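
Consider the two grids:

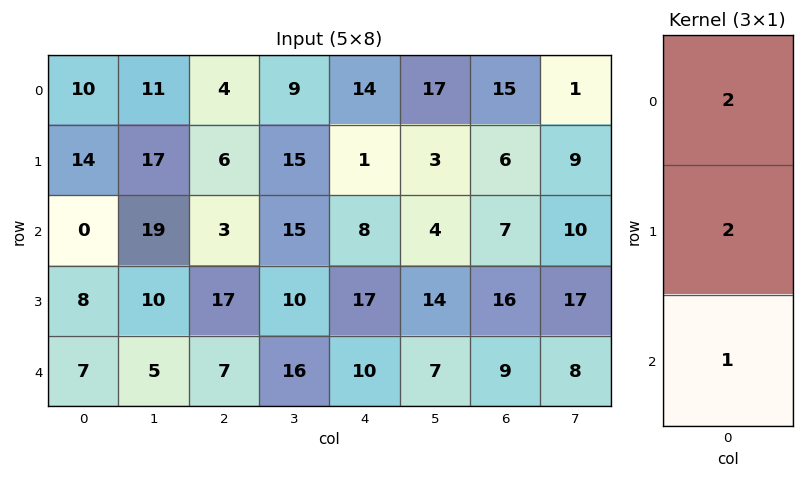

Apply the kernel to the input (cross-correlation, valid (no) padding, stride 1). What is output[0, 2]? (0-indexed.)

The receptive field on the input at this output position is [4 / 6 / 3]. Elementwise product with the kernel and sum: 4·2 + 6·2 + 3·1.

23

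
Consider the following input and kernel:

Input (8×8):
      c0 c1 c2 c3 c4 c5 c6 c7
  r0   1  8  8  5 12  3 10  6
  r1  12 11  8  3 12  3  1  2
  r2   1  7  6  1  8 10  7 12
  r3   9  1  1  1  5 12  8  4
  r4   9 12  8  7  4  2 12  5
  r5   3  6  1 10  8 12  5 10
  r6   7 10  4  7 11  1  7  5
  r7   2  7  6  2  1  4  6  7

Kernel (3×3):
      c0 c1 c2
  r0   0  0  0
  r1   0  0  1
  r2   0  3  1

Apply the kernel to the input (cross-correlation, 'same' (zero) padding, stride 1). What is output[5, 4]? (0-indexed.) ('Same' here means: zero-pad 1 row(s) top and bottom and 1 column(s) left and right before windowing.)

46

The receptive field on the zero-padded input at this output position is [7 4 2 / 10 8 12 / 7 11 1]. Elementwise product with the kernel and sum: 12·1 + 11·3 + 1·1.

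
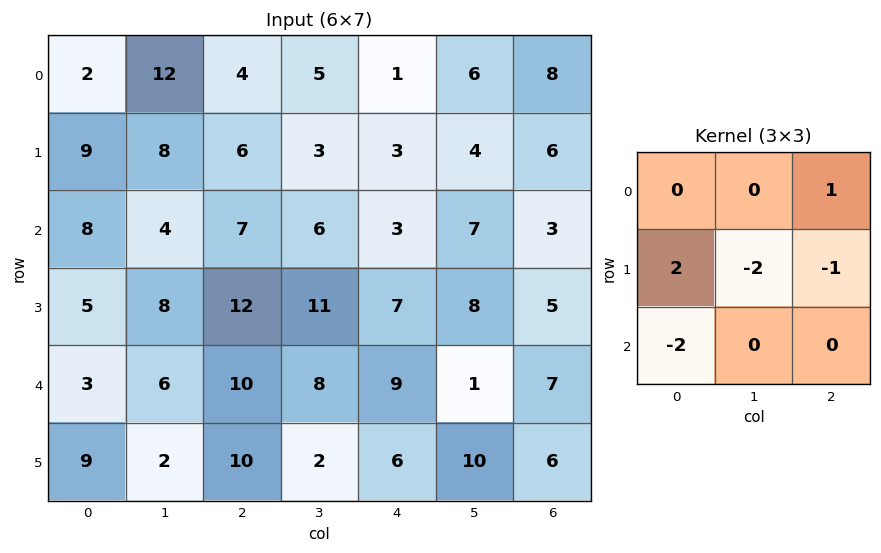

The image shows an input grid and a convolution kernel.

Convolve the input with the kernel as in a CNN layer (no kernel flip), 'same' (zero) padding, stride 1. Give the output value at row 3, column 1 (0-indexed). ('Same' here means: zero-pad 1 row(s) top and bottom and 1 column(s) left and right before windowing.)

The receptive field on the zero-padded input at this output position is [8 4 7 / 5 8 12 / 3 6 10]. Elementwise product with the kernel and sum: 7·1 + 5·2 + 8·-2 + 12·-1 + 3·-2.

-17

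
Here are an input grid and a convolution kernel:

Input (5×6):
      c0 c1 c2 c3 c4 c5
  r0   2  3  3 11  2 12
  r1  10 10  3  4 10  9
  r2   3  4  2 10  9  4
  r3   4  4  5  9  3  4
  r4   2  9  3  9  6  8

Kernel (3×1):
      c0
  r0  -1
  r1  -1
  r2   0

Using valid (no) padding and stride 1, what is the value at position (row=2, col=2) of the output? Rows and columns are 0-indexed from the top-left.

The receptive field on the input at this output position is [2 / 5 / 3]. Elementwise product with the kernel and sum: 2·-1 + 5·-1.

-7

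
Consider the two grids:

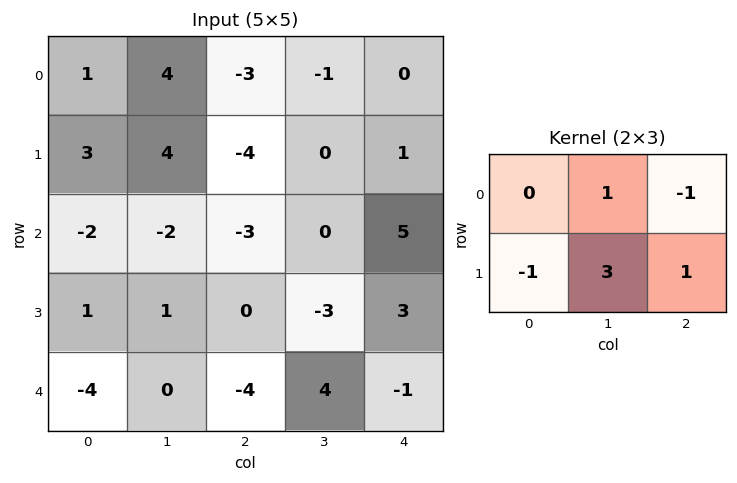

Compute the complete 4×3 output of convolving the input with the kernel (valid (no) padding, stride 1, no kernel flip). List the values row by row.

Output[0,0]: The receptive field on the input at this output position is [1 4 -3 / 3 4 -4]. Elementwise product with the kernel and sum: 4·1 + -3·-1 + 3·-1 + 4·3 + -4·1.
Output[0,1]: The receptive field on the input at this output position is [4 -3 -1 / 4 -4 0]. Elementwise product with the kernel and sum: -3·1 + -1·-1 + 4·-1 + -4·3 + 0·1.

12 -18 4
1 -11 7
3 -7 -11
1 -5 9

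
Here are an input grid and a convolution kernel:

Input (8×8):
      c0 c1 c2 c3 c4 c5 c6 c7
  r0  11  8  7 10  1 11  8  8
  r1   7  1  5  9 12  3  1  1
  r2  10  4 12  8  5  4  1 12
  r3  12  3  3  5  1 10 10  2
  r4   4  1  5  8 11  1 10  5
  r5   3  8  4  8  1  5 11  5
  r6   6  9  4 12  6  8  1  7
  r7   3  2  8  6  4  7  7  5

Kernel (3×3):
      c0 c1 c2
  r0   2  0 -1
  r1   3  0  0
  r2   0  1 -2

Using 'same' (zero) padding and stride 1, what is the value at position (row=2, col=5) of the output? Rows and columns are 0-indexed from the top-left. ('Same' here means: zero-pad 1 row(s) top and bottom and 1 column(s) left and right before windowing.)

The receptive field on the zero-padded input at this output position is [12 3 1 / 5 4 1 / 1 10 10]. Elementwise product with the kernel and sum: 12·2 + 1·-1 + 5·3 + 10·1 + 10·-2.

28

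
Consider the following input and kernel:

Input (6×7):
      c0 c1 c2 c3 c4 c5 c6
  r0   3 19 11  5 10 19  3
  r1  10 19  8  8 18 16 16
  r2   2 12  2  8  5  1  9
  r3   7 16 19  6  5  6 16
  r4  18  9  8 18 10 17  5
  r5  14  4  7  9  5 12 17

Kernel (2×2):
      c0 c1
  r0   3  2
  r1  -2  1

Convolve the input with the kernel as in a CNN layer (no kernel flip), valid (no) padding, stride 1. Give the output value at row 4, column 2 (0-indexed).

The receptive field on the input at this output position is [8 18 / 7 9]. Elementwise product with the kernel and sum: 8·3 + 18·2 + 7·-2 + 9·1.

55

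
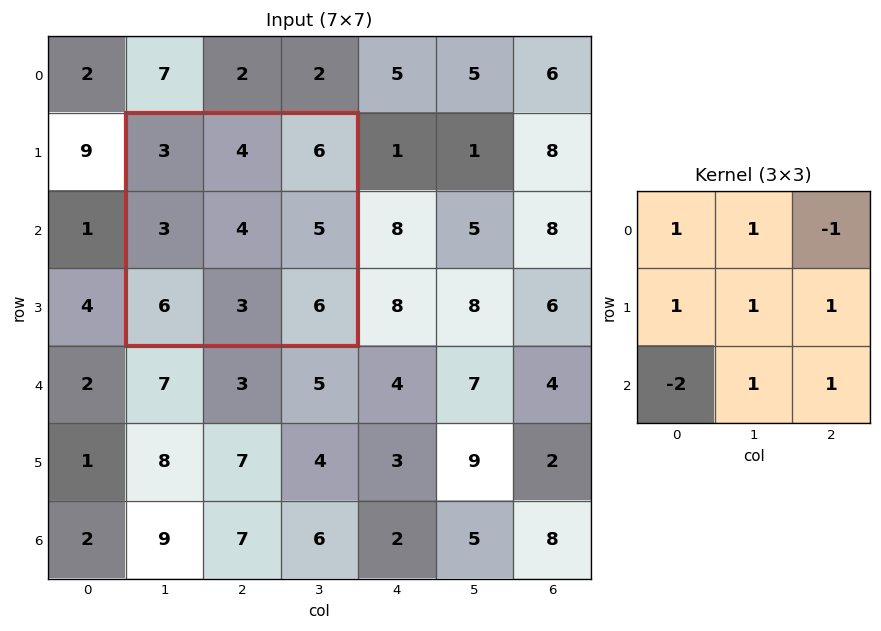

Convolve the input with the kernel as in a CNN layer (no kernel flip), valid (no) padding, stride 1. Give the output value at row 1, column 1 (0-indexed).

10

The receptive field on the input at this output position is [3 4 6 / 3 4 5 / 6 3 6]. Elementwise product with the kernel and sum: 3·1 + 4·1 + 6·-1 + 3·1 + 4·1 + 5·1 + 6·-2 + 3·1 + 6·1.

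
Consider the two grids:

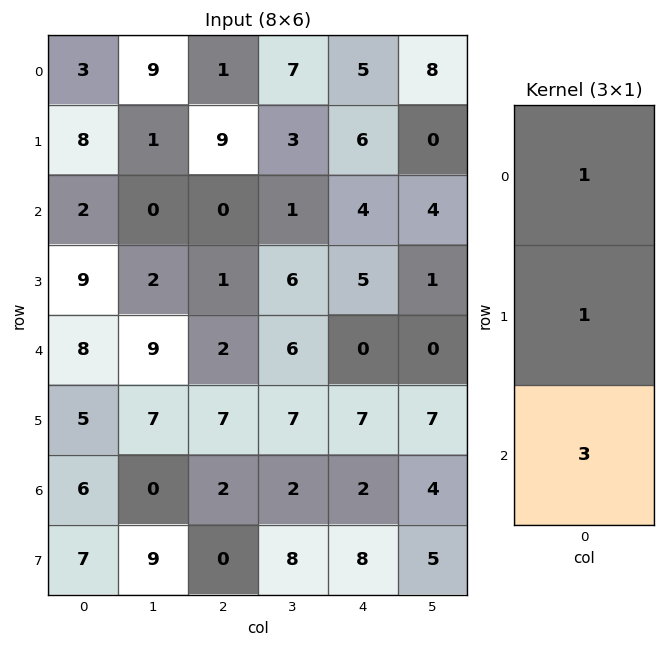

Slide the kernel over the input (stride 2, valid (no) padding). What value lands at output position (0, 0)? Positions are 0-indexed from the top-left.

17

The receptive field on the input at this output position is [3 / 8 / 2]. Elementwise product with the kernel and sum: 3·1 + 8·1 + 2·3.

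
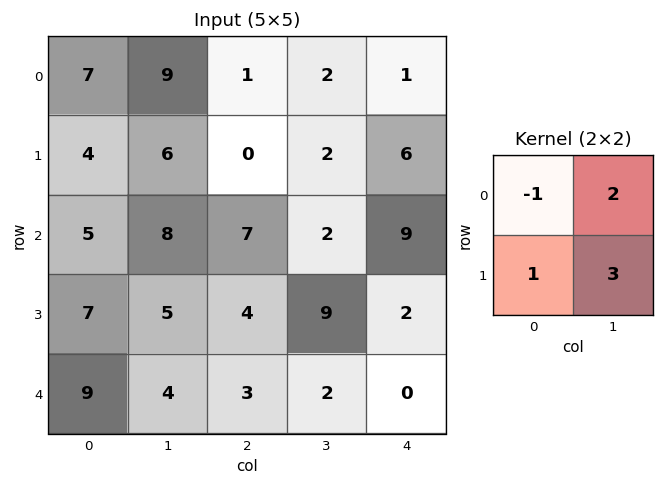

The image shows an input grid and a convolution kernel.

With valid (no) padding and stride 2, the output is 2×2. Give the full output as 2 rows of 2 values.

Output[0,0]: The receptive field on the input at this output position is [7 9 / 4 6]. Elementwise product with the kernel and sum: 7·-1 + 9·2 + 4·1 + 6·3.

33 9
33 28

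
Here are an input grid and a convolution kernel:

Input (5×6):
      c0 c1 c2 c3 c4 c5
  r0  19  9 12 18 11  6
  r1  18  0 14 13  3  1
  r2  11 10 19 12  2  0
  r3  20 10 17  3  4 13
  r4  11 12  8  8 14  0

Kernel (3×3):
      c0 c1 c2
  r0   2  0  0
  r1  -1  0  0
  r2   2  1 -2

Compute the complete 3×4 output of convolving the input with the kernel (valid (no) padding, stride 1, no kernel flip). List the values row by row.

Output[0,0]: The receptive field on the input at this output position is [19 9 12 / 18 0 14 / 11 10 19]. Elementwise product with the kernel and sum: 19·2 + 18·-1 + 11·2 + 10·1 + 19·-2.

14 33 56 49
41 21 38 -2
20 26 17 51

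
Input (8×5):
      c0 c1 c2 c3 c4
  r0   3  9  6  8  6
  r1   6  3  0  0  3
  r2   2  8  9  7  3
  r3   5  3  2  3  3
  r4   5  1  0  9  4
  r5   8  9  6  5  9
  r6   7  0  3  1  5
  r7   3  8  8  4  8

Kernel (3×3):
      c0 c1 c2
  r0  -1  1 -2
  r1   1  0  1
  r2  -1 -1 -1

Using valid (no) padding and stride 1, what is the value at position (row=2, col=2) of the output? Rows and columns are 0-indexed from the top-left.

The receptive field on the input at this output position is [9 7 3 / 2 3 3 / 0 9 4]. Elementwise product with the kernel and sum: 9·-1 + 7·1 + 3·-2 + 2·1 + 3·1 + 0·-1 + 9·-1 + 4·-1.

-16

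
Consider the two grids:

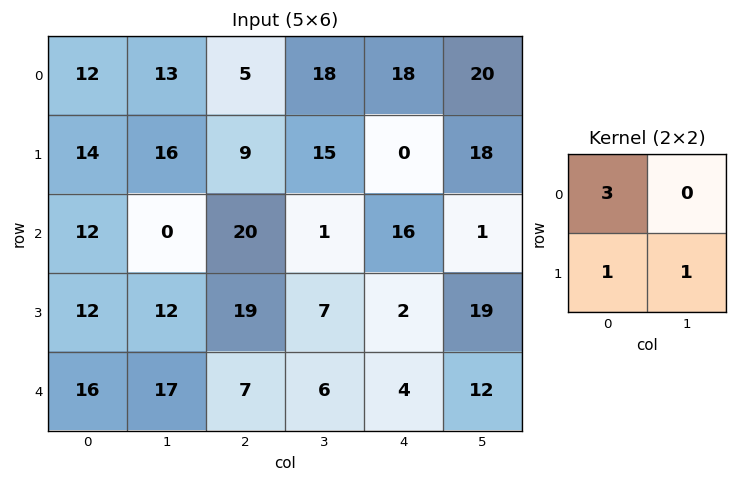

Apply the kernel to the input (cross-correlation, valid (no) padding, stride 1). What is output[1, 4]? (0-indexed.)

17

The receptive field on the input at this output position is [0 18 / 16 1]. Elementwise product with the kernel and sum: 0·3 + 16·1 + 1·1.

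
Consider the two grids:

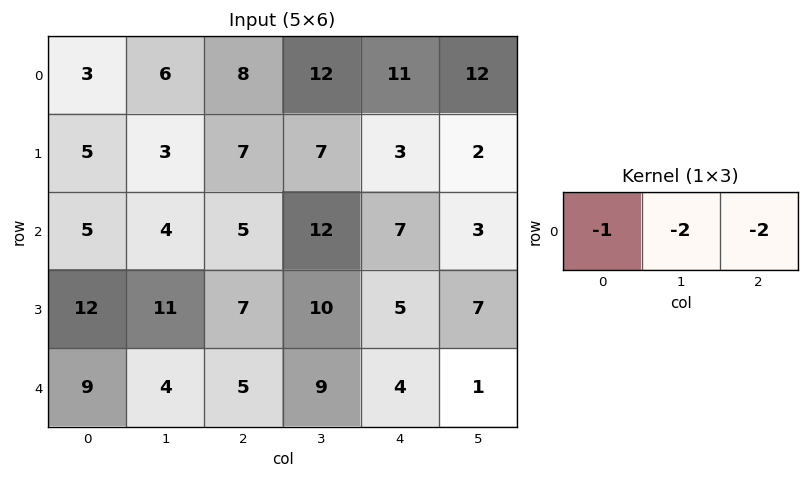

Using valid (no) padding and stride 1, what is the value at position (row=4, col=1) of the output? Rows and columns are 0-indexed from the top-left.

The receptive field on the input at this output position is [4 5 9]. Elementwise product with the kernel and sum: 4·-1 + 5·-2 + 9·-2.

-32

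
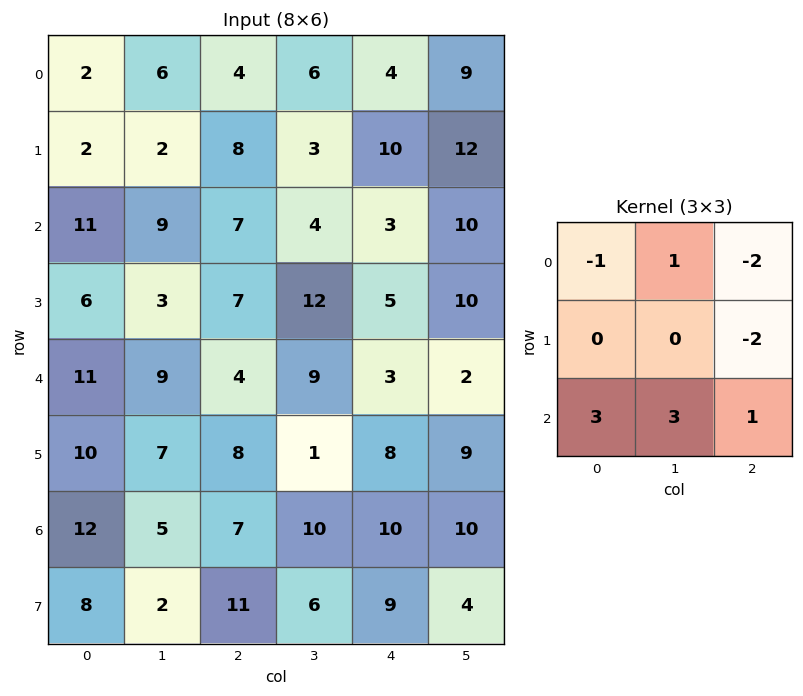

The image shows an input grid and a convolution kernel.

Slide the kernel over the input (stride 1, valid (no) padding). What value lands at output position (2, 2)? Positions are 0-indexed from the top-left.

23

The receptive field on the input at this output position is [7 4 3 / 7 12 5 / 4 9 3]. Elementwise product with the kernel and sum: 7·-1 + 4·1 + 3·-2 + 5·-2 + 4·3 + 9·3 + 3·1.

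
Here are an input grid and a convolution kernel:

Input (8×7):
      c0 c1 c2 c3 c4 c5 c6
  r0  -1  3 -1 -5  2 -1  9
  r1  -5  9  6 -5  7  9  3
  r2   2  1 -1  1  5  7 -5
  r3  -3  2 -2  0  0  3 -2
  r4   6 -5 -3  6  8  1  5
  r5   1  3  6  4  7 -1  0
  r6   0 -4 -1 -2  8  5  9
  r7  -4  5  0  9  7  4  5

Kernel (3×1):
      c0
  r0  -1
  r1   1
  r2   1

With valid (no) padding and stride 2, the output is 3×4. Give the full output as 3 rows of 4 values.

Output[0,0]: The receptive field on the input at this output position is [-1 / -5 / 2]. Elementwise product with the kernel and sum: -1·-1 + -5·1 + 2·1.

-2 6 10 -11
1 -4 3 8
-5 8 7 4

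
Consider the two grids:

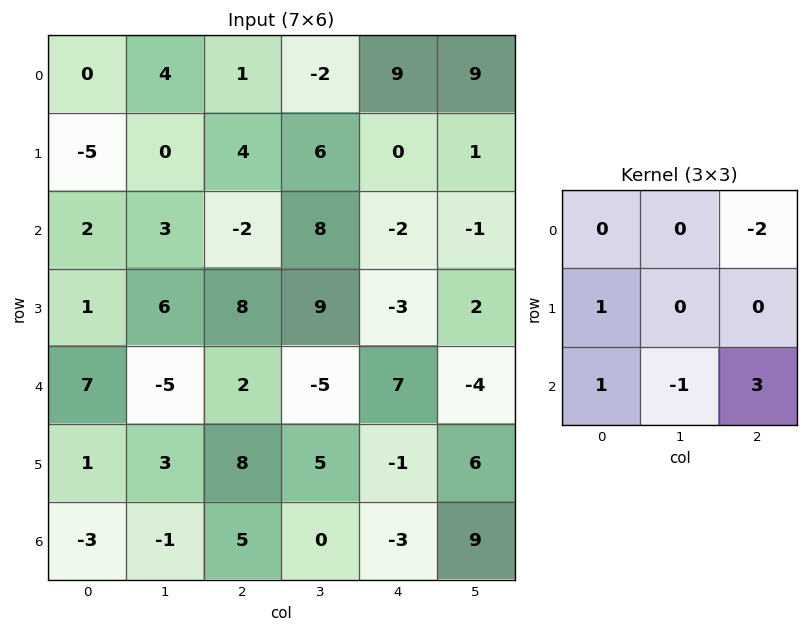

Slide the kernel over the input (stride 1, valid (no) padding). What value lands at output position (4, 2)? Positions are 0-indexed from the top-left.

The receptive field on the input at this output position is [2 -5 7 / 8 5 -1 / 5 0 -3]. Elementwise product with the kernel and sum: 7·-2 + 8·1 + 5·1 + 0·-1 + -3·3.

-10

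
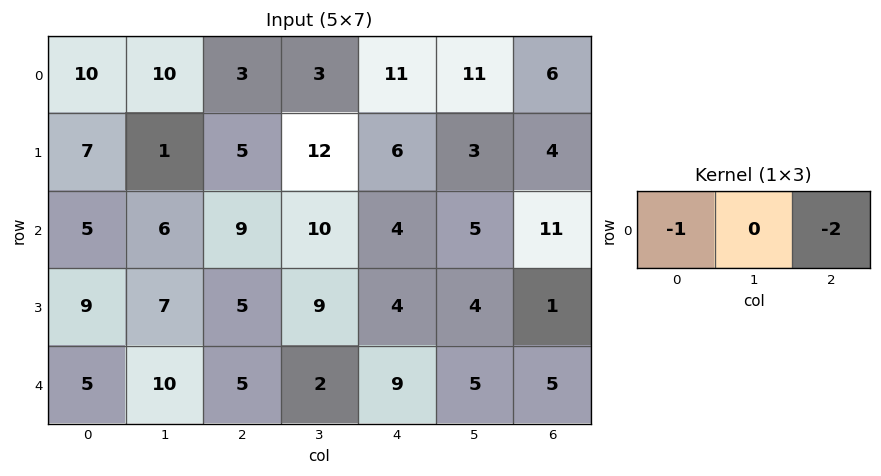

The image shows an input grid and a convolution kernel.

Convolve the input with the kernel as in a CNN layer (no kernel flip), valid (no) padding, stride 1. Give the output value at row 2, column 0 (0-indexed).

-23

The receptive field on the input at this output position is [5 6 9]. Elementwise product with the kernel and sum: 5·-1 + 9·-2.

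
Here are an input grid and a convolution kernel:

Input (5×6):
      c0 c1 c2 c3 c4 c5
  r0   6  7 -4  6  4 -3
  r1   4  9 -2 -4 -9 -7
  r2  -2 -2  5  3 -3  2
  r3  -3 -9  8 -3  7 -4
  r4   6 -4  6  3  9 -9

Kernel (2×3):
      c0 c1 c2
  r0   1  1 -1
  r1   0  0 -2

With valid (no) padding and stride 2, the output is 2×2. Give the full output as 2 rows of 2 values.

21 16
-25 -3

Output[0,0]: The receptive field on the input at this output position is [6 7 -4 / 4 9 -2]. Elementwise product with the kernel and sum: 6·1 + 7·1 + -4·-1 + -2·-2.
Output[0,1]: The receptive field on the input at this output position is [-4 6 4 / -2 -4 -9]. Elementwise product with the kernel and sum: -4·1 + 6·1 + 4·-1 + -9·-2.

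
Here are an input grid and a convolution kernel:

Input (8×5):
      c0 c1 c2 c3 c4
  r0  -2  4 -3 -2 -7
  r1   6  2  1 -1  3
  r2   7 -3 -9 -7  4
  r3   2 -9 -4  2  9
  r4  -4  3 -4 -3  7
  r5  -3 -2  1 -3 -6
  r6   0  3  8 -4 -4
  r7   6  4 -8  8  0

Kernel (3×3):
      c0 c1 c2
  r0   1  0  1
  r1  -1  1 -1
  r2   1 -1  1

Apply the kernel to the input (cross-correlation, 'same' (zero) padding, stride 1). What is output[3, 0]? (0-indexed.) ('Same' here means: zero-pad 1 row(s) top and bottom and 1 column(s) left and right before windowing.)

15

The receptive field on the zero-padded input at this output position is [0 7 -3 / 0 2 -9 / 0 -4 3]. Elementwise product with the kernel and sum: 0·1 + -3·1 + 0·-1 + 2·1 + -9·-1 + 0·1 + -4·-1 + 3·1.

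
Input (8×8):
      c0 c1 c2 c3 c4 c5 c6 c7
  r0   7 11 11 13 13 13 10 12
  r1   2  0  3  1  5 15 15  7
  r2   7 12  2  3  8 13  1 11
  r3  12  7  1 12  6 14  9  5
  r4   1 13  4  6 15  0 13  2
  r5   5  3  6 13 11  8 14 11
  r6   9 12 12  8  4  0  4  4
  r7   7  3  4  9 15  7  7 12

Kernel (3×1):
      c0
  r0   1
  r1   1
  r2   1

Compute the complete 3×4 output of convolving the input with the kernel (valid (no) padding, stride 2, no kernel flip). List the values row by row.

Output[0,0]: The receptive field on the input at this output position is [7 / 2 / 7]. Elementwise product with the kernel and sum: 7·1 + 2·1 + 7·1.
Output[0,1]: The receptive field on the input at this output position is [11 / 3 / 2]. Elementwise product with the kernel and sum: 11·1 + 3·1 + 2·1.

16 16 26 26
20 7 29 23
15 22 30 31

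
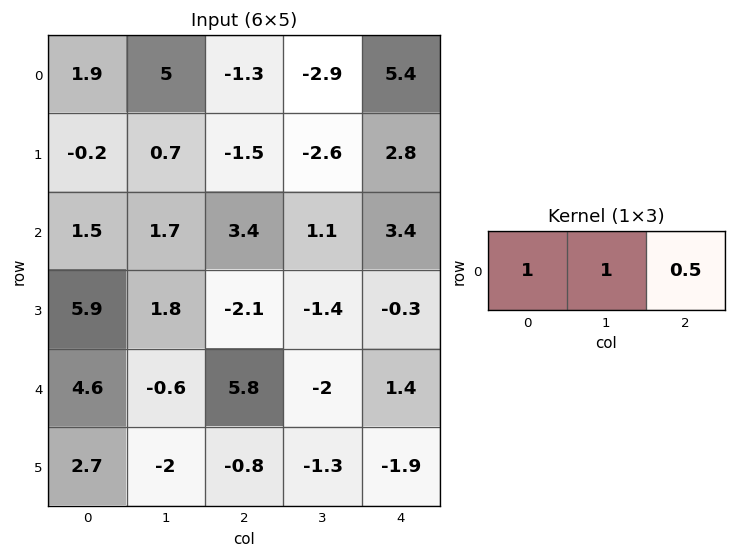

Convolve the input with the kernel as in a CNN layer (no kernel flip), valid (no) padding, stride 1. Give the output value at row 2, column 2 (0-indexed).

The receptive field on the input at this output position is [3.4 1.1 3.4]. Elementwise product with the kernel and sum: 3.4·1 + 1.1·1 + 3.4·0.5.

6.2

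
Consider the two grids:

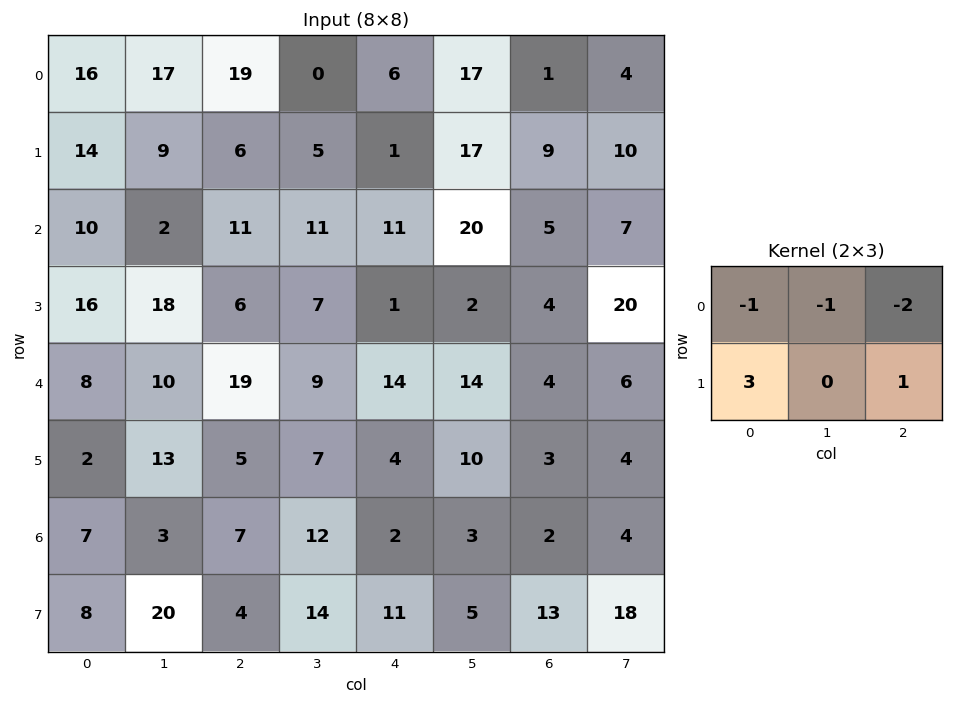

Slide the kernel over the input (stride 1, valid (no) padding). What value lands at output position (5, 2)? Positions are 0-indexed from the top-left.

3

The receptive field on the input at this output position is [5 7 4 / 7 12 2]. Elementwise product with the kernel and sum: 5·-1 + 7·-1 + 4·-2 + 7·3 + 2·1.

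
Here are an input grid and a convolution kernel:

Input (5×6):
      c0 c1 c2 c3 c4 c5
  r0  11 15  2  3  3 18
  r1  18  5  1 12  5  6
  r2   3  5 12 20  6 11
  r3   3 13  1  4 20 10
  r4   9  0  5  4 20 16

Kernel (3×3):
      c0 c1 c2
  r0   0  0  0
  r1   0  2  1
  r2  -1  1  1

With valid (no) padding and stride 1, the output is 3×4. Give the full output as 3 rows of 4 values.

25 41 43 13
33 36 69 49
23 15 47 82

Output[0,0]: The receptive field on the input at this output position is [11 15 2 / 18 5 1 / 3 5 12]. Elementwise product with the kernel and sum: 5·2 + 1·1 + 3·-1 + 5·1 + 12·1.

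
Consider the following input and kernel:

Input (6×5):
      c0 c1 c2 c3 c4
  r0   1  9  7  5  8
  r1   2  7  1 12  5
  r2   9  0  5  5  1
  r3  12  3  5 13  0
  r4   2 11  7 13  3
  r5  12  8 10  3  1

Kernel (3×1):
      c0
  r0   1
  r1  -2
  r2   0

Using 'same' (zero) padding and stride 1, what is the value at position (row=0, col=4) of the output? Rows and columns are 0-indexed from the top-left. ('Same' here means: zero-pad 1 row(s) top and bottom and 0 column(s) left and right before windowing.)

-16

The receptive field on the zero-padded input at this output position is [0 / 8 / 5]. Elementwise product with the kernel and sum: 0·1 + 8·-2.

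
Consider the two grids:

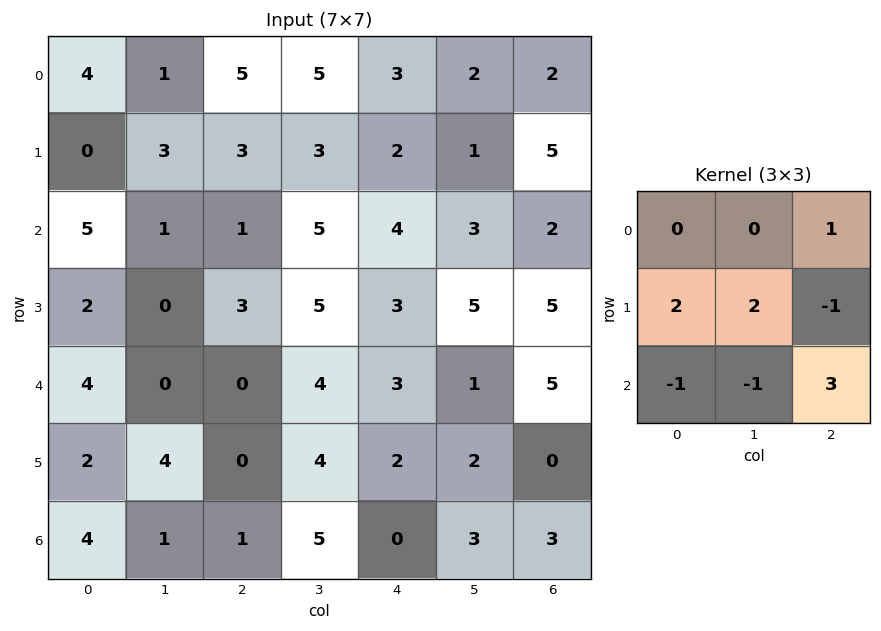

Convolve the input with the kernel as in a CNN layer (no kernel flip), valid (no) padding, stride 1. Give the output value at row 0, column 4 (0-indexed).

The receptive field on the input at this output position is [3 2 2 / 2 1 5 / 4 3 2]. Elementwise product with the kernel and sum: 2·1 + 2·2 + 1·2 + 5·-1 + 4·-1 + 3·-1 + 2·3.

2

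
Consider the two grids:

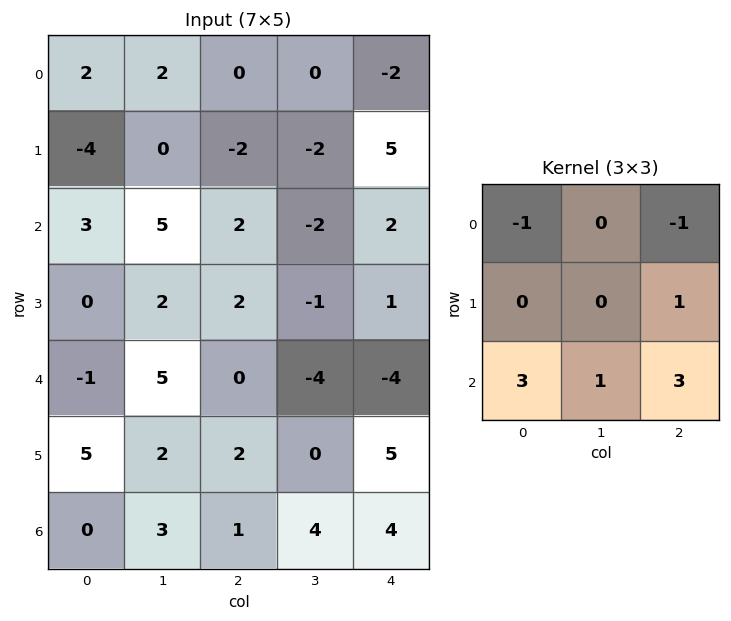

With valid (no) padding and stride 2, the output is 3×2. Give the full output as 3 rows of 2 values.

16 17
-1 -19
9 28

Output[0,0]: The receptive field on the input at this output position is [2 2 0 / -4 0 -2 / 3 5 2]. Elementwise product with the kernel and sum: 2·-1 + 0·-1 + -2·1 + 3·3 + 5·1 + 2·3.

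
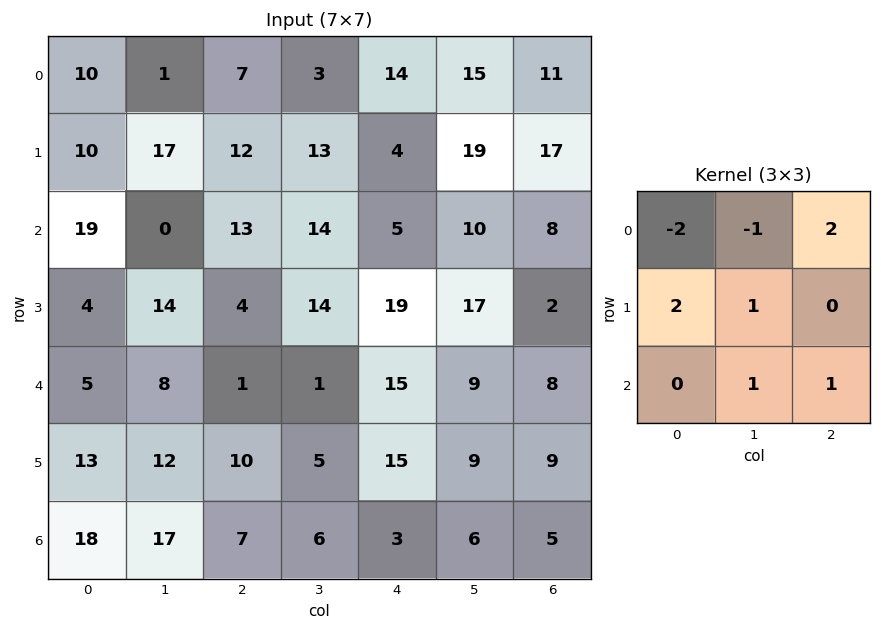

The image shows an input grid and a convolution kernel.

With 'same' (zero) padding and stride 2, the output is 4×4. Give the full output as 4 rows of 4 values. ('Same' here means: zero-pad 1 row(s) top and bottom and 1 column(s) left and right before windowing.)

Output[0,0]: The receptive field on the zero-padded input at this output position is [0 0 0 / 0 10 1 / 0 10 17]. Elementwise product with the kernel and sum: 0·-2 + 0·-1 + 0·2 + 0·2 + 10·1 + 10·1 + 17·1.
Output[0,1]: The receptive field on the zero-padded input at this output position is [0 0 0 / 1 7 3 / 17 12 13]. Elementwise product with the kernel and sum: 0·-2 + 0·-1 + 0·2 + 1·2 + 7·1 + 12·1 + 13·1.

37 34 43 58
61 11 77 -25
54 28 28 -1
29 17 8 -10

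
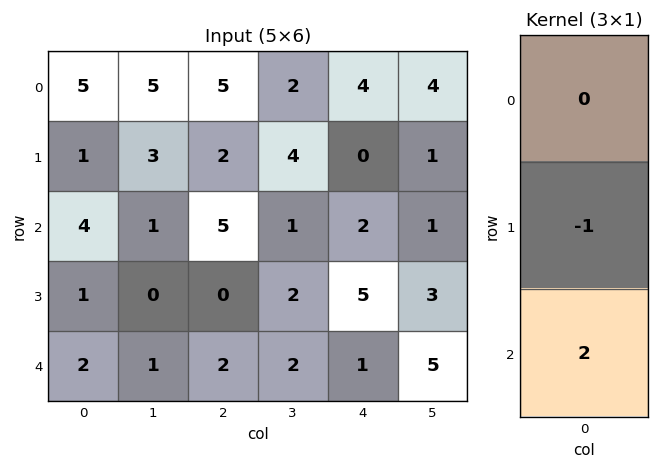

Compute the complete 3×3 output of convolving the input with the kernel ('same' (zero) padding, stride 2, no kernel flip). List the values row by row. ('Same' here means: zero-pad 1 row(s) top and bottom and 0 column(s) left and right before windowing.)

-3 -1 -4
-2 -5 8
-2 -2 -1

Output[0,0]: The receptive field on the zero-padded input at this output position is [0 / 5 / 1]. Elementwise product with the kernel and sum: 5·-1 + 1·2.
Output[0,1]: The receptive field on the zero-padded input at this output position is [0 / 5 / 2]. Elementwise product with the kernel and sum: 5·-1 + 2·2.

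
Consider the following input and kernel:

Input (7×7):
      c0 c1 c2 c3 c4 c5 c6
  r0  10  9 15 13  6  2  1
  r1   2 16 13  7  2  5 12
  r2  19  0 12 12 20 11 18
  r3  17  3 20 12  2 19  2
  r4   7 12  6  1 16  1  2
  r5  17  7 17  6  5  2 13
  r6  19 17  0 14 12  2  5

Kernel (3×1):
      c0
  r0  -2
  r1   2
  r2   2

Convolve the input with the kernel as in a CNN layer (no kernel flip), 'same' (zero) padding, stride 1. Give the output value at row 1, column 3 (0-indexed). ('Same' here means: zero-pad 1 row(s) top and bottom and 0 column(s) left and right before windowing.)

12

The receptive field on the zero-padded input at this output position is [13 / 7 / 12]. Elementwise product with the kernel and sum: 13·-2 + 7·2 + 12·2.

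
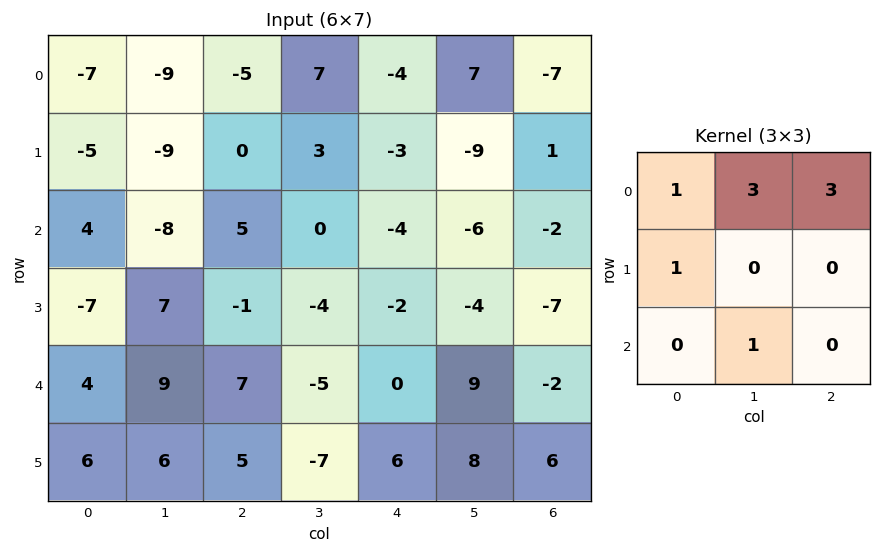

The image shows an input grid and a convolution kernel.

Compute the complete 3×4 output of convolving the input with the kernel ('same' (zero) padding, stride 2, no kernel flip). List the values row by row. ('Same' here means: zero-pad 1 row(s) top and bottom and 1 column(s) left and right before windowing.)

Output[0,0]: The receptive field on the zero-padded input at this output position is [0 0 0 / 0 -7 -9 / 0 -5 -9]. Elementwise product with the kernel and sum: 0·1 + 0·3 + 0·3 + 0·1 + -5·1.
Output[0,1]: The receptive field on the zero-padded input at this output position is [0 0 0 / -9 -5 7 / -9 0 3]. Elementwise product with the kernel and sum: 0·1 + 0·3 + 0·3 + -9·1 + 0·1.

-5 -9 4 8
-49 -9 -35 -19
6 6 -21 -10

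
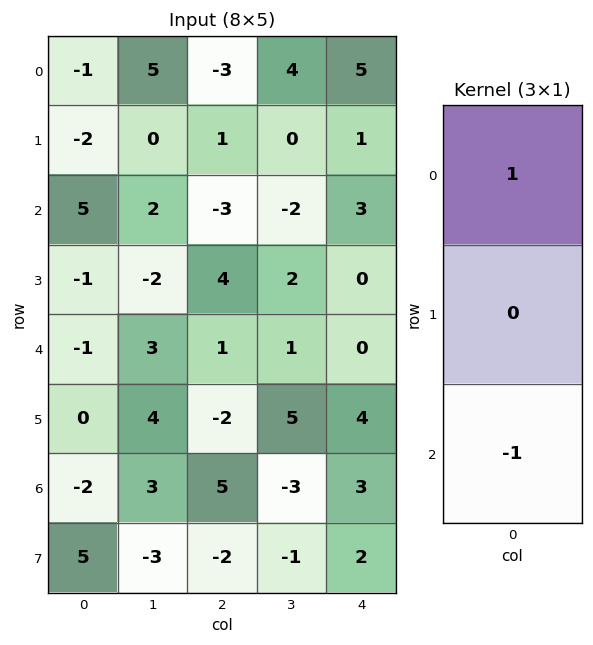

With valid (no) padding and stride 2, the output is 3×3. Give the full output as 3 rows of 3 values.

Output[0,0]: The receptive field on the input at this output position is [-1 / -2 / 5]. Elementwise product with the kernel and sum: -1·1 + 5·-1.
Output[0,1]: The receptive field on the input at this output position is [-3 / 1 / -3]. Elementwise product with the kernel and sum: -3·1 + -3·-1.

-6 0 2
6 -4 3
1 -4 -3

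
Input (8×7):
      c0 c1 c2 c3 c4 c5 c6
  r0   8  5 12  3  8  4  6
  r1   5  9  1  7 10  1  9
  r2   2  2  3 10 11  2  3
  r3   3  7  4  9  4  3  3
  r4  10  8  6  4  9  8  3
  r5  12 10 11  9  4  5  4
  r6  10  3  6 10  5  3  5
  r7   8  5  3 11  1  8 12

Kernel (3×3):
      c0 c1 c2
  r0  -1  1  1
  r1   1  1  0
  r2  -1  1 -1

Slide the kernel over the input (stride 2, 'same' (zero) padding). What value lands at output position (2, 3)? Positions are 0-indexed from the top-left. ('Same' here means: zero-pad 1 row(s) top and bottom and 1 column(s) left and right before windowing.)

The receptive field on the zero-padded input at this output position is [3 3 0 / 8 3 0 / 5 4 0]. Elementwise product with the kernel and sum: 3·-1 + 3·1 + 0·1 + 8·1 + 3·1 + 5·-1 + 4·1 + 0·-1.

10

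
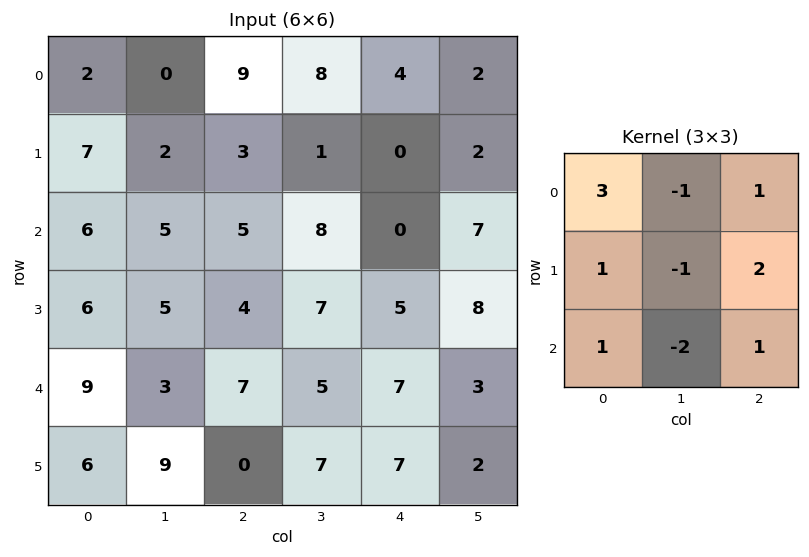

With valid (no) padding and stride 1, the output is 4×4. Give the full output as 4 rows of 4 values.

Output[0,0]: The receptive field on the input at this output position is [2 0 9 / 7 2 3 / 6 5 5]. Elementwise product with the kernel and sum: 2·3 + 0·-1 + 9·1 + 7·1 + 2·-1 + 3·2 + 6·1 + 5·-2 + 5·1.

27 3 14 42
33 24 0 32
37 27 18 43
25 40 19 23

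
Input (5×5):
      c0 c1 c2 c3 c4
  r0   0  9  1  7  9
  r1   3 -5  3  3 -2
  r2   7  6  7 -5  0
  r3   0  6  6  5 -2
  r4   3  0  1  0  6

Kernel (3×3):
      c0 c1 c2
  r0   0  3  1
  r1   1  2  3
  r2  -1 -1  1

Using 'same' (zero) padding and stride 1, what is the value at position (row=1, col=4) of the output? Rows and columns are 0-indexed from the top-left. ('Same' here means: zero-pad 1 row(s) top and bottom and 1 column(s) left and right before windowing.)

31

The receptive field on the zero-padded input at this output position is [7 9 0 / 3 -2 0 / -5 0 0]. Elementwise product with the kernel and sum: 9·3 + 0·1 + 3·1 + -2·2 + 0·3 + -5·-1 + 0·-1 + 0·1.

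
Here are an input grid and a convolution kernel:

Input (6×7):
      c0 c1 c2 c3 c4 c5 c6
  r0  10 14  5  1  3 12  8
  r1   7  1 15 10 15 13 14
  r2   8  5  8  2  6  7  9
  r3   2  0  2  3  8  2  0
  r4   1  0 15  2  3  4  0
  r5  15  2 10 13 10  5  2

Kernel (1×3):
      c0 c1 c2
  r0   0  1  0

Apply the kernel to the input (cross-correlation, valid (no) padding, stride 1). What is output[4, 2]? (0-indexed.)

The receptive field on the input at this output position is [15 2 3]. Elementwise product with the kernel and sum: 2·1.

2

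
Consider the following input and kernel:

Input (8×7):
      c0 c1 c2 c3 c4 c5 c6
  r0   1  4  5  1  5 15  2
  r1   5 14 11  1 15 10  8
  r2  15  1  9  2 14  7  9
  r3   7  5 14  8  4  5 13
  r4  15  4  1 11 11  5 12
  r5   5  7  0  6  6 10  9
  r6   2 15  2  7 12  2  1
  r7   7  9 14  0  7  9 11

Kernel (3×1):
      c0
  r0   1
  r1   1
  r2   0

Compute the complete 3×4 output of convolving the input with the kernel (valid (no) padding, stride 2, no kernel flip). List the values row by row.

6 16 20 10
22 23 18 22
20 1 17 21

Output[0,0]: The receptive field on the input at this output position is [1 / 5 / 15]. Elementwise product with the kernel and sum: 1·1 + 5·1.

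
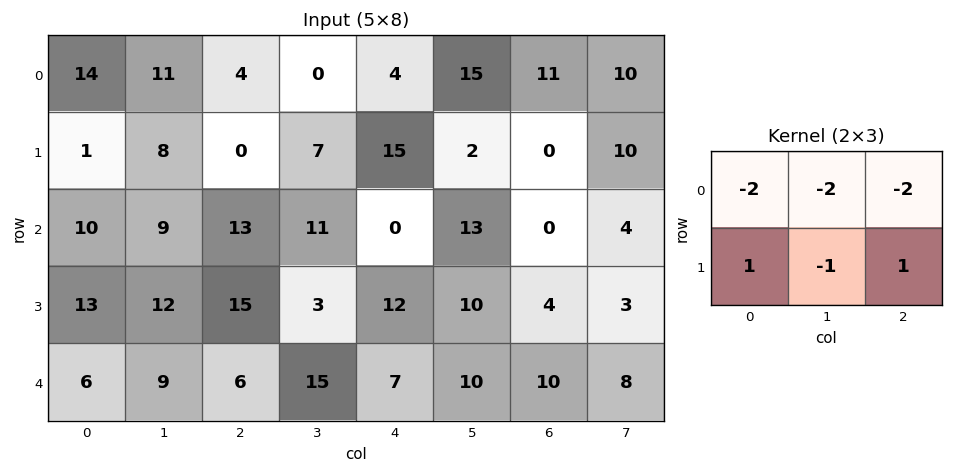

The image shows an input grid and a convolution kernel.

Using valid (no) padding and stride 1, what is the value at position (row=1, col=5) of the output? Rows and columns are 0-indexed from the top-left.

-7

The receptive field on the input at this output position is [2 0 10 / 13 0 4]. Elementwise product with the kernel and sum: 2·-2 + 0·-2 + 10·-2 + 13·1 + 0·-1 + 4·1.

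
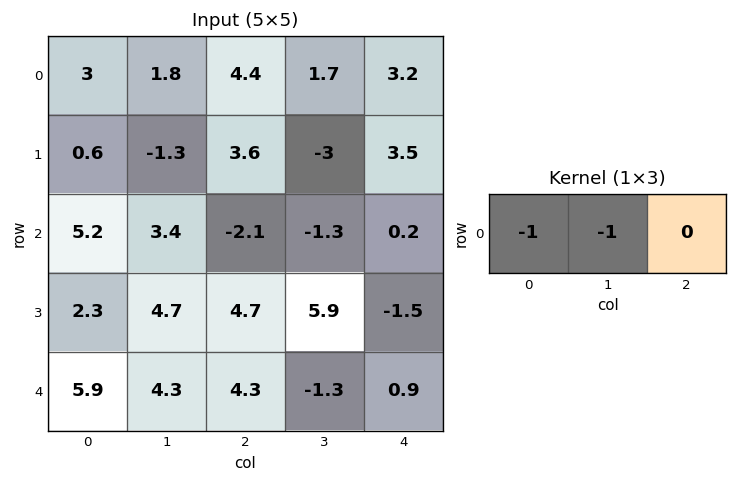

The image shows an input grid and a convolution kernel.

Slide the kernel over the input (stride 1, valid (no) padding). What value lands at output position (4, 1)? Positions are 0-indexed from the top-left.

The receptive field on the input at this output position is [4.3 4.3 -1.3]. Elementwise product with the kernel and sum: 4.3·-1 + 4.3·-1.

-8.6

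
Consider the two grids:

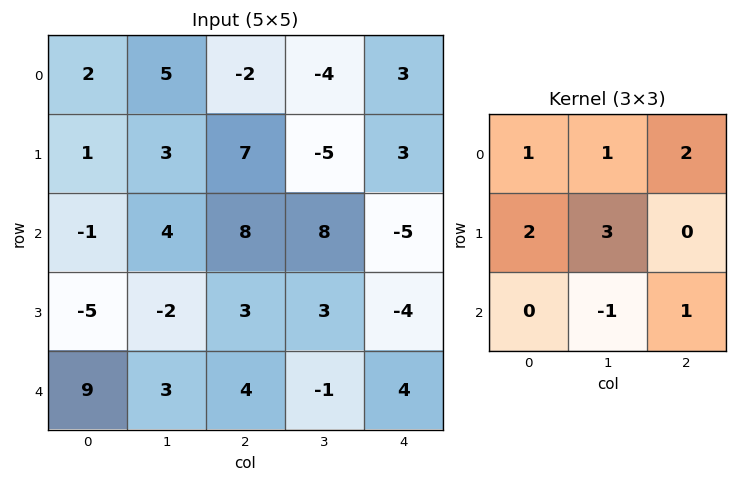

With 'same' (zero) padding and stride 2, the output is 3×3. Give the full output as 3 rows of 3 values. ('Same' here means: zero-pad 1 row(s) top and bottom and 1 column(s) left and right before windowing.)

Output[0,0]: The receptive field on the zero-padded input at this output position is [0 0 0 / 0 2 5 / 0 1 3]. Elementwise product with the kernel and sum: 0·1 + 0·1 + 0·2 + 0·2 + 2·3 + 1·-1 + 3·1.

8 -8 -2
7 32 3
18 25 9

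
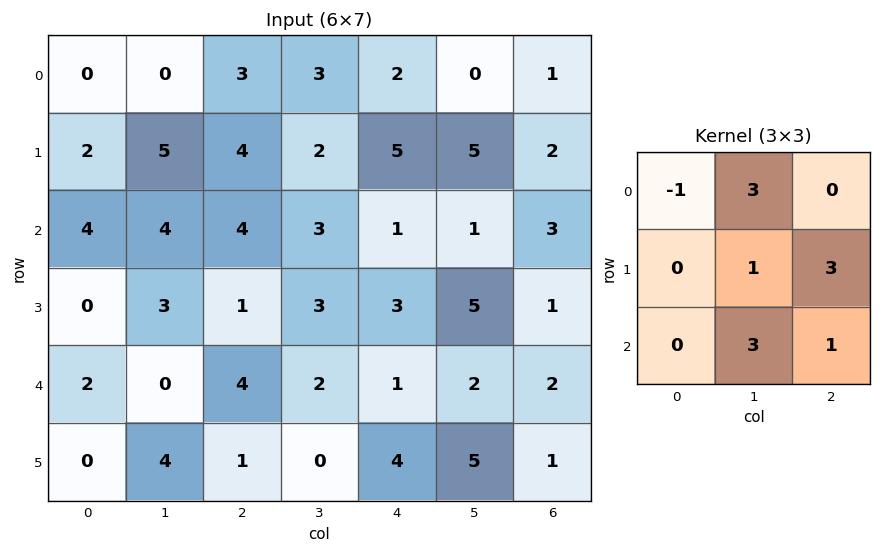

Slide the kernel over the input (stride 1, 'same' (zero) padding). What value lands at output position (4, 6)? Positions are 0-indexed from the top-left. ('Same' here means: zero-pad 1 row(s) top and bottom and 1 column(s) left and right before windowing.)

3

The receptive field on the zero-padded input at this output position is [5 1 0 / 2 2 0 / 5 1 0]. Elementwise product with the kernel and sum: 5·-1 + 1·3 + 2·1 + 0·3 + 1·3 + 0·1.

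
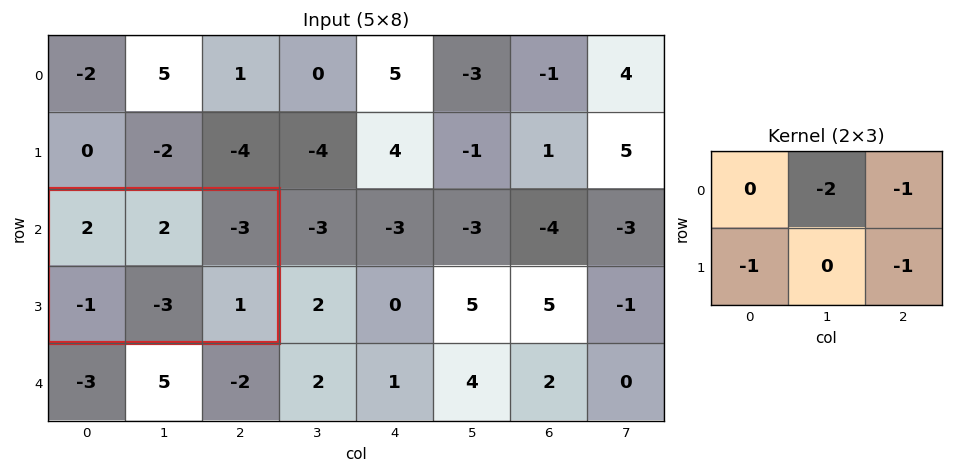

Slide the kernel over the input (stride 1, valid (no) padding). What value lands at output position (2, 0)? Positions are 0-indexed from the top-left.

-1

The receptive field on the input at this output position is [2 2 -3 / -1 -3 1]. Elementwise product with the kernel and sum: 2·-2 + -3·-1 + -1·-1 + 1·-1.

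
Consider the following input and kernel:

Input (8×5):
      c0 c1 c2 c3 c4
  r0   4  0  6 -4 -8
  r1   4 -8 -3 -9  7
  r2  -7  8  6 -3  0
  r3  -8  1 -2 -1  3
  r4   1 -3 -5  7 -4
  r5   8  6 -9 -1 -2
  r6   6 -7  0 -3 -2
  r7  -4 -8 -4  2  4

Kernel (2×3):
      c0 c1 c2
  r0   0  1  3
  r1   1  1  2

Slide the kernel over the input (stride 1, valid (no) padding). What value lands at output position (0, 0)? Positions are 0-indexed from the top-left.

The receptive field on the input at this output position is [4 0 6 / 4 -8 -3]. Elementwise product with the kernel and sum: 0·1 + 6·3 + 4·1 + -8·1 + -3·2.

8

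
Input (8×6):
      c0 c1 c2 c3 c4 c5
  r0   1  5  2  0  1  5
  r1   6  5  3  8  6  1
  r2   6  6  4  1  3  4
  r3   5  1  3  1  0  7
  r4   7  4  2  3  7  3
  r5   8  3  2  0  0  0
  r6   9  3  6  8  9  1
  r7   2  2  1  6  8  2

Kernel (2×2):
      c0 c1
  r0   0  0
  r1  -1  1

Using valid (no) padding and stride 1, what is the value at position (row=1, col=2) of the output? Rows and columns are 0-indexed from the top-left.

The receptive field on the input at this output position is [3 8 / 4 1]. Elementwise product with the kernel and sum: 4·-1 + 1·1.

-3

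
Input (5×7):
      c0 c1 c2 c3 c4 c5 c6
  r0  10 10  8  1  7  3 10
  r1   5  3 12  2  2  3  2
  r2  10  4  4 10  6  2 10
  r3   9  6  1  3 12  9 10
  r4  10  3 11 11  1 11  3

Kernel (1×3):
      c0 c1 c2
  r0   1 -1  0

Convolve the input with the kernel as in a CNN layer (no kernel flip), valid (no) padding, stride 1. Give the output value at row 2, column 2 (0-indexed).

The receptive field on the input at this output position is [4 10 6]. Elementwise product with the kernel and sum: 4·1 + 10·-1.

-6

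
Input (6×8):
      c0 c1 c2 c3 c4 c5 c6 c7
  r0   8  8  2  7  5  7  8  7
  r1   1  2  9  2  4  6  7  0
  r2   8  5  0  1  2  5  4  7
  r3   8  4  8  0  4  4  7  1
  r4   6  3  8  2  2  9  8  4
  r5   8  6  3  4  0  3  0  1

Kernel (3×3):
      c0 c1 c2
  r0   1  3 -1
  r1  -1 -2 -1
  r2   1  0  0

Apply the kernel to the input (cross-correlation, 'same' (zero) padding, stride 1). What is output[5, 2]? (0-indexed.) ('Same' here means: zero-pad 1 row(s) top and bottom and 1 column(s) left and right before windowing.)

9

The receptive field on the zero-padded input at this output position is [3 8 2 / 6 3 4 / 0 0 0]. Elementwise product with the kernel and sum: 3·1 + 8·3 + 2·-1 + 6·-1 + 3·-2 + 4·-1 + 0·1.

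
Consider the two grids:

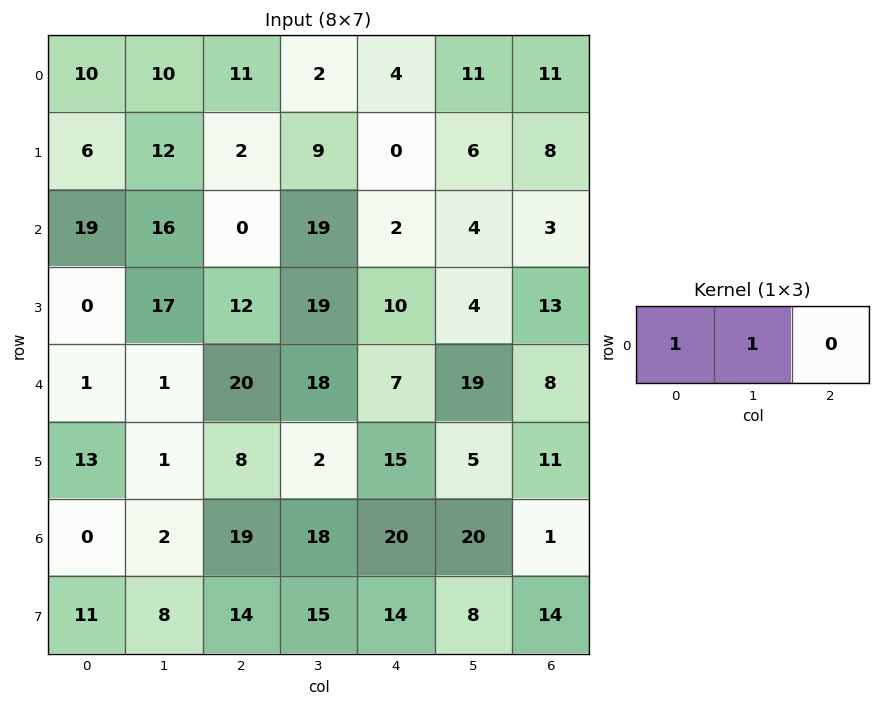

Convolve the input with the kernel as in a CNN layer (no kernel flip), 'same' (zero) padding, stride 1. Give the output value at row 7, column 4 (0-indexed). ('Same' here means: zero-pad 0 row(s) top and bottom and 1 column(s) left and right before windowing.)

The receptive field on the zero-padded input at this output position is [15 14 8]. Elementwise product with the kernel and sum: 15·1 + 14·1.

29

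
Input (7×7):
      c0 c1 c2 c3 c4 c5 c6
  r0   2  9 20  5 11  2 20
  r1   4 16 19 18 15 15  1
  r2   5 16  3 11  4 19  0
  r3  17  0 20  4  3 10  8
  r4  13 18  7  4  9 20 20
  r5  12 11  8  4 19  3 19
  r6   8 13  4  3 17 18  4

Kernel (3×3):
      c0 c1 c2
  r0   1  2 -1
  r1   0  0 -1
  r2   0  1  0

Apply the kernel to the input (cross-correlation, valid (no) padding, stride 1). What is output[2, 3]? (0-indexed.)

-1

The receptive field on the input at this output position is [11 4 19 / 4 3 10 / 4 9 20]. Elementwise product with the kernel and sum: 11·1 + 4·2 + 19·-1 + 10·-1 + 9·1.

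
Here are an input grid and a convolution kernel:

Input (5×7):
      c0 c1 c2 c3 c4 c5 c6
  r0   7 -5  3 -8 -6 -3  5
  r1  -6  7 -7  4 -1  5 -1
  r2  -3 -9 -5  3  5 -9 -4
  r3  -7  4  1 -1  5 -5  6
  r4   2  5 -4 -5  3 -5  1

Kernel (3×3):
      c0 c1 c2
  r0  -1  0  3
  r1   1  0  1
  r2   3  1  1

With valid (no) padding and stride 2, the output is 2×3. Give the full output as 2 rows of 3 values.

Output[0,0]: The receptive field on the input at this output position is [7 -5 3 / -6 7 -7 / -3 -9 -5]. Elementwise product with the kernel and sum: 7·-1 + 3·3 + -6·1 + -7·1 + -3·3 + -9·1 + -5·1.

-34 -36 21
-11 12 -1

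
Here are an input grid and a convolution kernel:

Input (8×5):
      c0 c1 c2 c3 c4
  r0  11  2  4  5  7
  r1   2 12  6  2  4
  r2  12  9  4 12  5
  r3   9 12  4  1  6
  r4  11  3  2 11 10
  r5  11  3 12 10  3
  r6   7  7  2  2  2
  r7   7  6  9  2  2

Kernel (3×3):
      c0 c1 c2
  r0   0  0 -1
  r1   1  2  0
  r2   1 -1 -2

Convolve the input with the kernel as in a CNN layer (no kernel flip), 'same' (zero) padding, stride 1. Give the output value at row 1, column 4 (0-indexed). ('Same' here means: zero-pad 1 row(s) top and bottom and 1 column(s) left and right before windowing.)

The receptive field on the zero-padded input at this output position is [5 7 0 / 2 4 0 / 12 5 0]. Elementwise product with the kernel and sum: 0·-1 + 2·1 + 4·2 + 12·1 + 5·-1 + 0·-2.

17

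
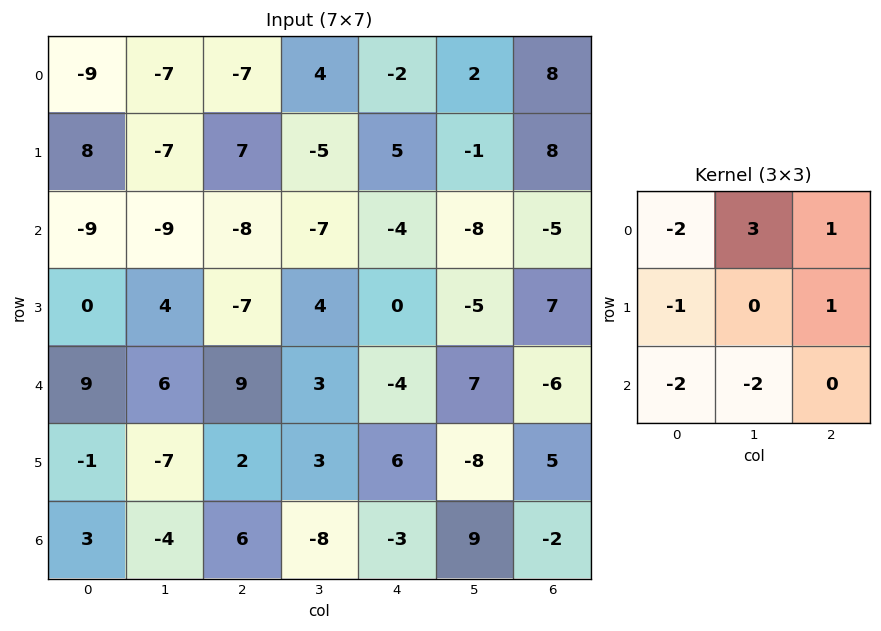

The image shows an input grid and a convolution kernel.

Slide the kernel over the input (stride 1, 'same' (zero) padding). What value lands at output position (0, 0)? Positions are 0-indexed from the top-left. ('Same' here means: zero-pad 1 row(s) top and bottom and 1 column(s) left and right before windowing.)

-23

The receptive field on the zero-padded input at this output position is [0 0 0 / 0 -9 -7 / 0 8 -7]. Elementwise product with the kernel and sum: 0·-2 + 0·3 + 0·1 + 0·-1 + -7·1 + 0·-2 + 8·-2.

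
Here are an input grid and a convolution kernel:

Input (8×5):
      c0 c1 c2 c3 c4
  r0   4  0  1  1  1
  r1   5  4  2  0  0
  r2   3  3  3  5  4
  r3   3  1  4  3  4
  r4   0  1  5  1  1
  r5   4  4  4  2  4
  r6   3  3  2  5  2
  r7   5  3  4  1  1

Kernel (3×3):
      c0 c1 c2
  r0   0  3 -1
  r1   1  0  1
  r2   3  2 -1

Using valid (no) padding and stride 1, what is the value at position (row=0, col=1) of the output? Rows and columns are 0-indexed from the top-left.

The receptive field on the input at this output position is [0 1 1 / 4 2 0 / 3 3 5]. Elementwise product with the kernel and sum: 1·3 + 1·-1 + 4·1 + 0·1 + 3·3 + 3·2 + 5·-1.

16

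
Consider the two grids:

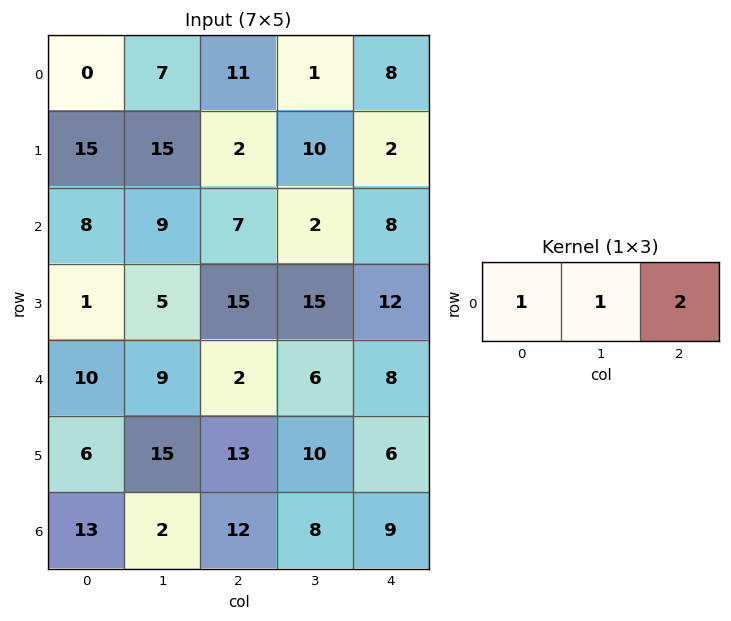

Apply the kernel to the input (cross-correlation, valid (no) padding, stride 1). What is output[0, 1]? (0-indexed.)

The receptive field on the input at this output position is [7 11 1]. Elementwise product with the kernel and sum: 7·1 + 11·1 + 1·2.

20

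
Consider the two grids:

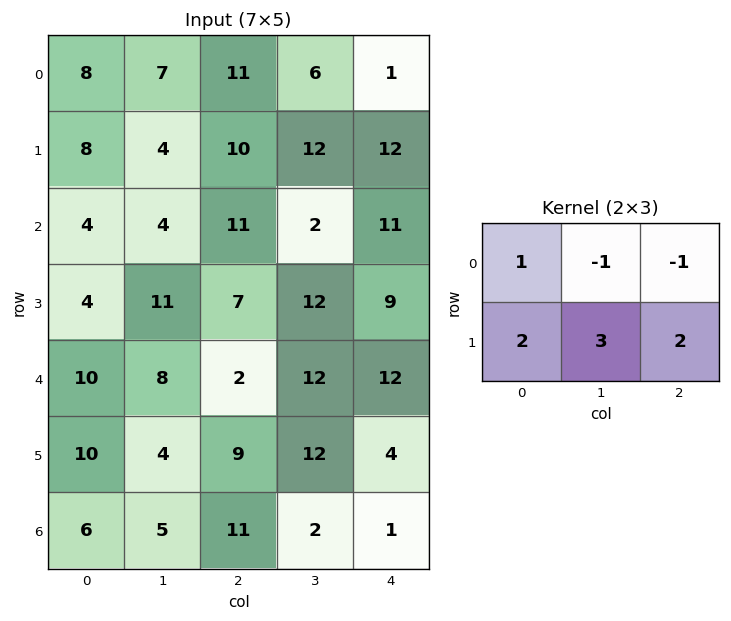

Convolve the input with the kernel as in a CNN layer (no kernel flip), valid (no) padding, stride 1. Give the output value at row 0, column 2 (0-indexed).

84

The receptive field on the input at this output position is [11 6 1 / 10 12 12]. Elementwise product with the kernel and sum: 11·1 + 6·-1 + 1·-1 + 10·2 + 12·3 + 12·2.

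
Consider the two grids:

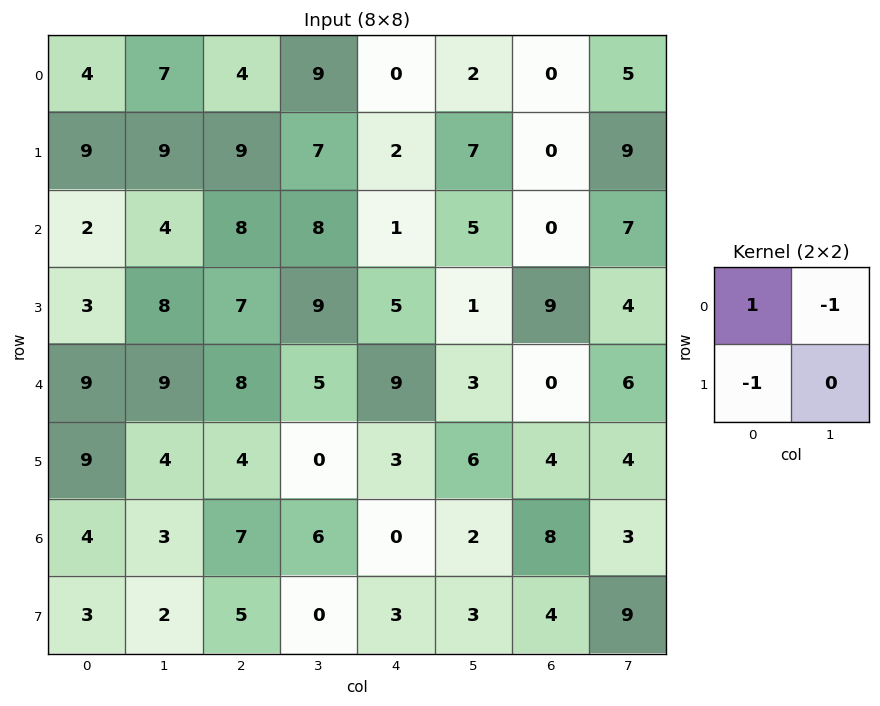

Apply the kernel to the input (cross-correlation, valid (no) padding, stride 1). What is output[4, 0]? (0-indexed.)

The receptive field on the input at this output position is [9 9 / 9 4]. Elementwise product with the kernel and sum: 9·1 + 9·-1 + 9·-1.

-9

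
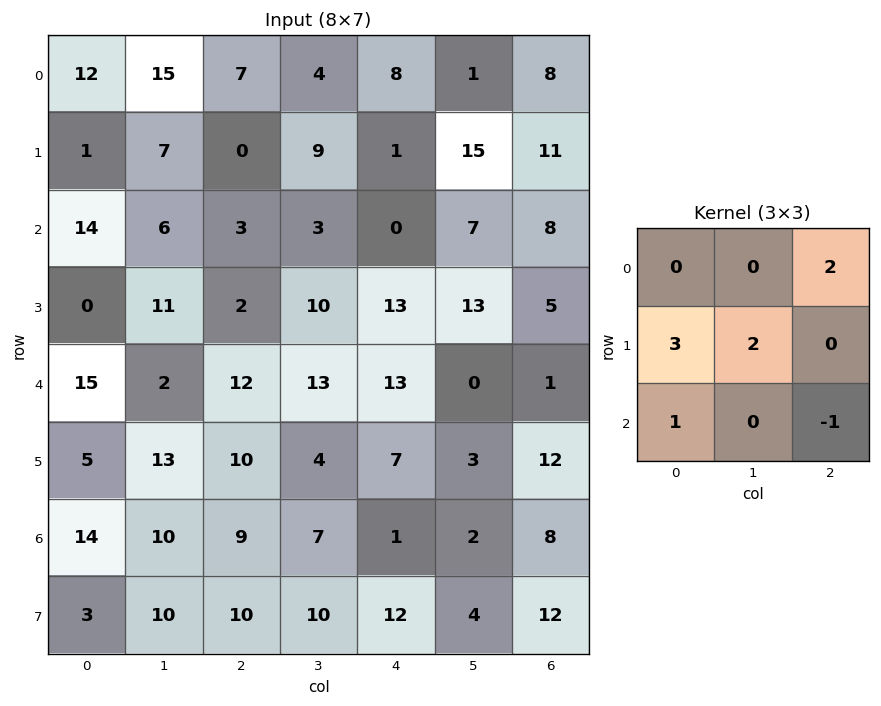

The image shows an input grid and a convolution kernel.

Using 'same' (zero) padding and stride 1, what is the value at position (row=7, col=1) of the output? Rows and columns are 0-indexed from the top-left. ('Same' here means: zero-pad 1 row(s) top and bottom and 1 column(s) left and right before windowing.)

47

The receptive field on the zero-padded input at this output position is [14 10 9 / 3 10 10 / 0 0 0]. Elementwise product with the kernel and sum: 9·2 + 3·3 + 10·2 + 0·1 + 0·-1.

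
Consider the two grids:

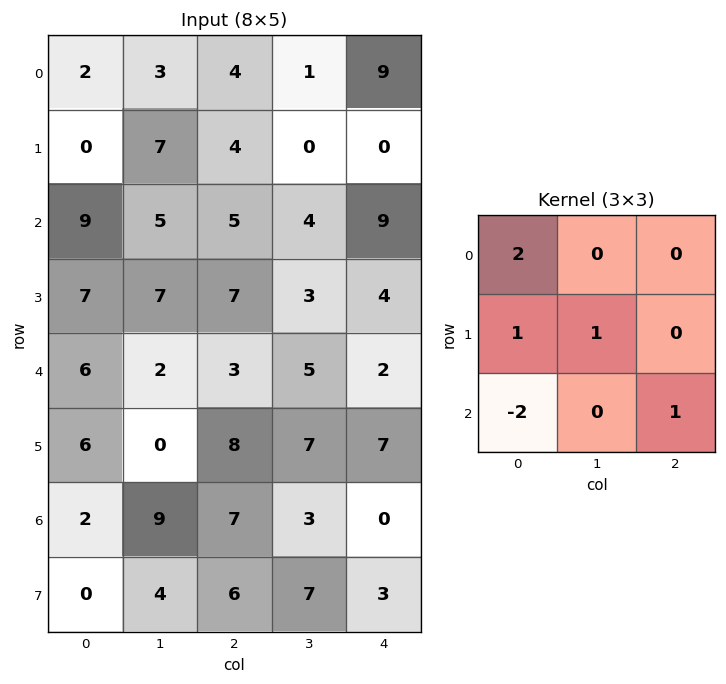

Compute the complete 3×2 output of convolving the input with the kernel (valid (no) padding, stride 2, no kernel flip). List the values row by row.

-2 11
23 16
21 7

Output[0,0]: The receptive field on the input at this output position is [2 3 4 / 0 7 4 / 9 5 5]. Elementwise product with the kernel and sum: 2·2 + 0·1 + 7·1 + 9·-2 + 5·1.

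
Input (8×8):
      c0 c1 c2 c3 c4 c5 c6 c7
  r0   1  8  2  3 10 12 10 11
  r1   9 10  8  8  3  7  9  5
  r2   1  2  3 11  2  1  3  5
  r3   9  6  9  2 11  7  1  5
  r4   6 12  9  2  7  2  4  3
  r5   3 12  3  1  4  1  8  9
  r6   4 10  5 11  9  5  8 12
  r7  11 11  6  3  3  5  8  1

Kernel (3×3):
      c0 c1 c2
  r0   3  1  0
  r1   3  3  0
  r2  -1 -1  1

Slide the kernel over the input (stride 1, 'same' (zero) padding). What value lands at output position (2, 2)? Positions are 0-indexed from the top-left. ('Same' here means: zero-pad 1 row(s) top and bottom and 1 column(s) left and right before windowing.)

40

The receptive field on the zero-padded input at this output position is [10 8 8 / 2 3 11 / 6 9 2]. Elementwise product with the kernel and sum: 10·3 + 8·1 + 2·3 + 3·3 + 6·-1 + 9·-1 + 2·1.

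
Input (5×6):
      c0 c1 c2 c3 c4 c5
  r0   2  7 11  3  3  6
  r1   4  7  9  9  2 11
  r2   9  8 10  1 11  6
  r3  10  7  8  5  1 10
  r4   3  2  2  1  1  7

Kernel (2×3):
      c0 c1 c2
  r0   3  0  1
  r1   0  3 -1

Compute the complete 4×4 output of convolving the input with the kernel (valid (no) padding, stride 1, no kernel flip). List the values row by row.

29 42 61 10
35 59 21 65
50 44 55 2
42 31 27 21

Output[0,0]: The receptive field on the input at this output position is [2 7 11 / 4 7 9]. Elementwise product with the kernel and sum: 2·3 + 11·1 + 7·3 + 9·-1.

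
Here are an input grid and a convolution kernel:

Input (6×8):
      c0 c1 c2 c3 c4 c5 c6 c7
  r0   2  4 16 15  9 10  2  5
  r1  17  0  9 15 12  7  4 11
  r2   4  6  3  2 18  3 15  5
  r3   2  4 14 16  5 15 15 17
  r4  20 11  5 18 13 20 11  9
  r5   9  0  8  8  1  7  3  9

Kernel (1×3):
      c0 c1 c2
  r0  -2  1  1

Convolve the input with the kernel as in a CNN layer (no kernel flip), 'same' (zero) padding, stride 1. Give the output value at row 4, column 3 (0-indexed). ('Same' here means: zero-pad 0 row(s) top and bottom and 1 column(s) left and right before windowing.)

21

The receptive field on the zero-padded input at this output position is [5 18 13]. Elementwise product with the kernel and sum: 5·-2 + 18·1 + 13·1.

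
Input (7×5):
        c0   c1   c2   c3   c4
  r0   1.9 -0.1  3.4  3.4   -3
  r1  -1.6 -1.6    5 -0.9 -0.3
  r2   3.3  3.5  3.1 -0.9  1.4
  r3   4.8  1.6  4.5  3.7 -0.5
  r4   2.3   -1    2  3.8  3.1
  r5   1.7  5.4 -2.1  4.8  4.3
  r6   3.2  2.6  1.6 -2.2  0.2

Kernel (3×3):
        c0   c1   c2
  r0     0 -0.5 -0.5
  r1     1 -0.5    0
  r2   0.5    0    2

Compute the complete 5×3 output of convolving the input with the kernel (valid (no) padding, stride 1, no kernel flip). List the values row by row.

5.4 -7.55 9.6
11.25 8.1 5.4
5.85 5.35 9.6
-3.6 6.2 6.05
3.3 0.45 -6.75

Output[0,0]: The receptive field on the input at this output position is [1.9 -0.1 3.4 / -1.6 -1.6 5 / 3.3 3.5 3.1]. Elementwise product with the kernel and sum: -0.1·-0.5 + 3.4·-0.5 + -1.6·1 + -1.6·-0.5 + 3.3·0.5 + 3.1·2.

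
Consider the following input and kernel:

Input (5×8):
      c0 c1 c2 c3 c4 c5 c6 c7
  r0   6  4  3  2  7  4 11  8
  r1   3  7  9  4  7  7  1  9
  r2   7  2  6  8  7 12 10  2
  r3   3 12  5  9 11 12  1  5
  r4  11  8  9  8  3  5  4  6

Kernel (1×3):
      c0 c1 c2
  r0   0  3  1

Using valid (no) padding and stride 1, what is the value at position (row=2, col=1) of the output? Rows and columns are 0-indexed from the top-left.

The receptive field on the input at this output position is [2 6 8]. Elementwise product with the kernel and sum: 6·3 + 8·1.

26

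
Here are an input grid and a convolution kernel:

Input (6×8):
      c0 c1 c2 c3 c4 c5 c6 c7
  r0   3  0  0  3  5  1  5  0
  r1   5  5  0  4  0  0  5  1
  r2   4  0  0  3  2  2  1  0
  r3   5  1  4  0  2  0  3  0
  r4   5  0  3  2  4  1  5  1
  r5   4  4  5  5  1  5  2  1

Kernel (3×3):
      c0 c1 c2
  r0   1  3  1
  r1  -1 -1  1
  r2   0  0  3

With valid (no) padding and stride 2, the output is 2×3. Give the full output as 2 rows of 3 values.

-7 16 21
11 21 25

Output[0,0]: The receptive field on the input at this output position is [3 0 0 / 5 5 0 / 4 0 0]. Elementwise product with the kernel and sum: 3·1 + 0·3 + 0·1 + 5·-1 + 5·-1 + 0·1 + 0·3.
Output[0,1]: The receptive field on the input at this output position is [0 3 5 / 0 4 0 / 0 3 2]. Elementwise product with the kernel and sum: 0·1 + 3·3 + 5·1 + 0·-1 + 4·-1 + 0·1 + 2·3.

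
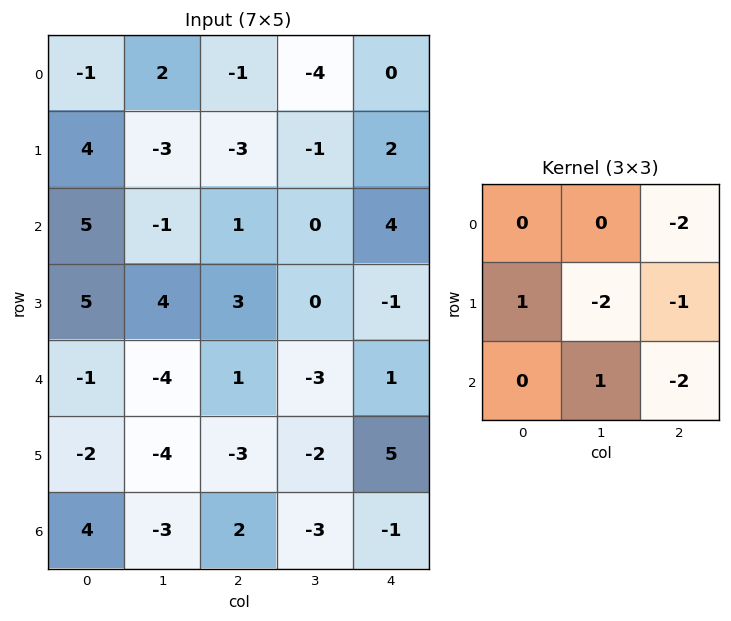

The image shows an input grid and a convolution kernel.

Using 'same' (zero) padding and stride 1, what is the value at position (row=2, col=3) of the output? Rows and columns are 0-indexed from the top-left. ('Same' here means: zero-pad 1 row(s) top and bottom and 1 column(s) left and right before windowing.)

-5

The receptive field on the zero-padded input at this output position is [-3 -1 2 / 1 0 4 / 3 0 -1]. Elementwise product with the kernel and sum: 2·-2 + 1·1 + 0·-2 + 4·-1 + 0·1 + -1·-2.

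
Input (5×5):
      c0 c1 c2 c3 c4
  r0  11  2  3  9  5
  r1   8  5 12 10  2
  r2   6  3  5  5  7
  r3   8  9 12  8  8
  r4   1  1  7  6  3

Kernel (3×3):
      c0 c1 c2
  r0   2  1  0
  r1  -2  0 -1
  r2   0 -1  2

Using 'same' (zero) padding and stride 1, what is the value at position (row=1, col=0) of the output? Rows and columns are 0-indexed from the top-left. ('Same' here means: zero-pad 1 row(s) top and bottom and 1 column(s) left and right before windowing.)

The receptive field on the zero-padded input at this output position is [0 11 2 / 0 8 5 / 0 6 3]. Elementwise product with the kernel and sum: 0·2 + 11·1 + 0·-2 + 5·-1 + 6·-1 + 3·2.

6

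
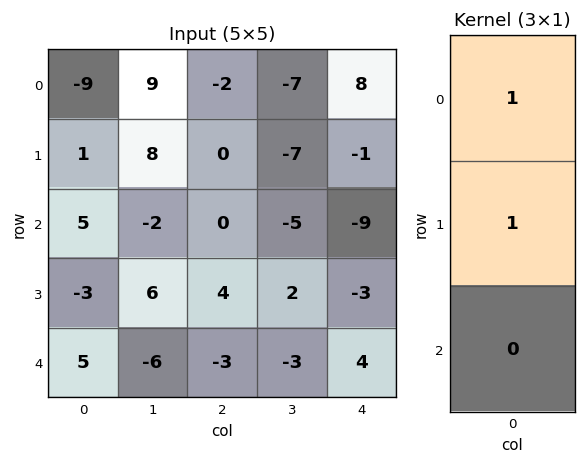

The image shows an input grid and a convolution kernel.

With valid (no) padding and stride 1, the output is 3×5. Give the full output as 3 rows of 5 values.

-8 17 -2 -14 7
6 6 0 -12 -10
2 4 4 -3 -12

Output[0,0]: The receptive field on the input at this output position is [-9 / 1 / 5]. Elementwise product with the kernel and sum: -9·1 + 1·1.
Output[0,1]: The receptive field on the input at this output position is [9 / 8 / -2]. Elementwise product with the kernel and sum: 9·1 + 8·1.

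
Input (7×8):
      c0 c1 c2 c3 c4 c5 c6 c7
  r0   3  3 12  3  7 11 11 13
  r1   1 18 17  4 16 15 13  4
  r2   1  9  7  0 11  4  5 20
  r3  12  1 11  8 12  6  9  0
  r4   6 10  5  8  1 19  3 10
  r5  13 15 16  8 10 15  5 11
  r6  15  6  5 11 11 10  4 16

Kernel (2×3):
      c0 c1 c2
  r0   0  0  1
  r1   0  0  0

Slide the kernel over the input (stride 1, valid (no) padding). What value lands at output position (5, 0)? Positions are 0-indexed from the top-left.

The receptive field on the input at this output position is [13 15 16 / 15 6 5]. Elementwise product with the kernel and sum: 16·1.

16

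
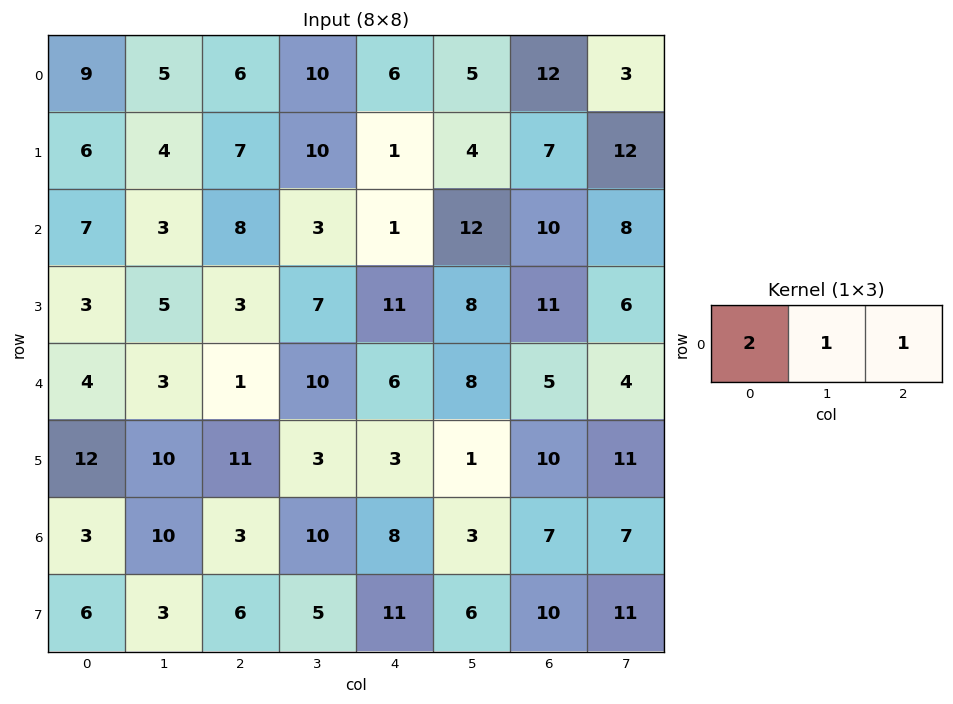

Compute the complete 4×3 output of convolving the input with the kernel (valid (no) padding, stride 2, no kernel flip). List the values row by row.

Output[0,0]: The receptive field on the input at this output position is [9 5 6]. Elementwise product with the kernel and sum: 9·2 + 5·1 + 6·1.
Output[0,1]: The receptive field on the input at this output position is [6 10 6]. Elementwise product with the kernel and sum: 6·2 + 10·1 + 6·1.

29 28 29
25 20 24
12 18 25
19 24 26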